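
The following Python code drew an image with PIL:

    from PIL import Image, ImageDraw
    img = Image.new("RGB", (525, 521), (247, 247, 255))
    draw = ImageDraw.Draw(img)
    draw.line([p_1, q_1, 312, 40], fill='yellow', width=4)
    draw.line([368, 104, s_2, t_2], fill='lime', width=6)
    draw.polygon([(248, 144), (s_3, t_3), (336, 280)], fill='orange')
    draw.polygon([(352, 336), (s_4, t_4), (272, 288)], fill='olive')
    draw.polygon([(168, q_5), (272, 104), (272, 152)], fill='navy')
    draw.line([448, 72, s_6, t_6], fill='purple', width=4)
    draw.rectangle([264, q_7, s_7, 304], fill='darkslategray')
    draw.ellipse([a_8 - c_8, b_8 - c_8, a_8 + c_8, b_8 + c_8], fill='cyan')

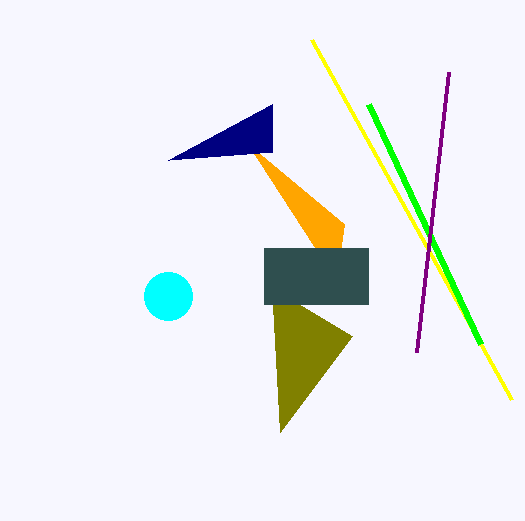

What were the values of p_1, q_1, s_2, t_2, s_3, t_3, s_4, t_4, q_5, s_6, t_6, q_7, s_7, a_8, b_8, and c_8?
p_1 = 512; q_1 = 400; s_2 = 480; t_2 = 344; s_3 = 344; t_3 = 224; s_4 = 280; t_4 = 432; q_5 = 160; s_6 = 416; t_6 = 352; q_7 = 248; s_7 = 368; a_8 = 168; b_8 = 296; c_8 = 24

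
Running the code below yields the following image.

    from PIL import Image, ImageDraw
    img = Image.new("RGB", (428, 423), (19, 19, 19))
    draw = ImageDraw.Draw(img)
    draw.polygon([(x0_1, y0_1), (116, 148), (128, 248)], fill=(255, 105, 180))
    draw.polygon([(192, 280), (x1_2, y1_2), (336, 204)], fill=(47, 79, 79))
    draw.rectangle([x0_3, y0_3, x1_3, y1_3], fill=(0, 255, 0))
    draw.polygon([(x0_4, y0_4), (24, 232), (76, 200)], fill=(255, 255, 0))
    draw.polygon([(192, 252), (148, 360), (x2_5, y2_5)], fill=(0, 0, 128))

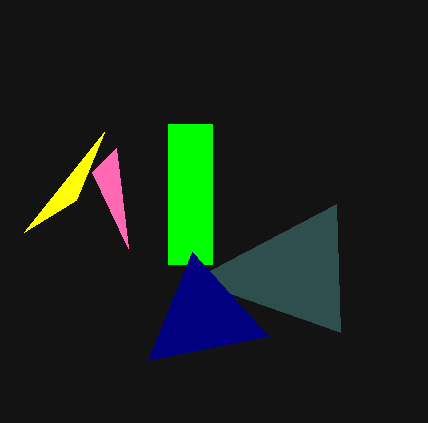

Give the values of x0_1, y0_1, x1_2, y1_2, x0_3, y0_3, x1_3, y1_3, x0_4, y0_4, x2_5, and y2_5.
x0_1 = 92; y0_1 = 172; x1_2 = 340; y1_2 = 332; x0_3 = 168; y0_3 = 124; x1_3 = 212; y1_3 = 264; x0_4 = 104; y0_4 = 132; x2_5 = 268; y2_5 = 336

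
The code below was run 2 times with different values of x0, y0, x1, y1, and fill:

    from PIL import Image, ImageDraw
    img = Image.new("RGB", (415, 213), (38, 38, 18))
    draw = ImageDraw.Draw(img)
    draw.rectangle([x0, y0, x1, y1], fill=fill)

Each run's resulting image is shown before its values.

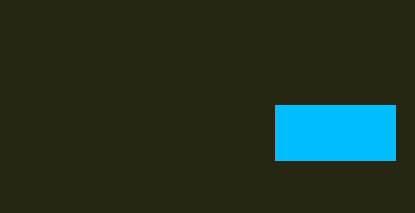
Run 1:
x0 = 275; y0 = 105; x1 = 395; y1 = 160; fill = 'deepskyblue'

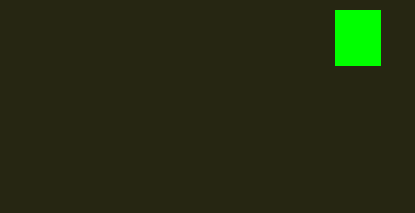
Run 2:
x0 = 335
y0 = 10
x1 = 380
y1 = 65
fill = 'lime'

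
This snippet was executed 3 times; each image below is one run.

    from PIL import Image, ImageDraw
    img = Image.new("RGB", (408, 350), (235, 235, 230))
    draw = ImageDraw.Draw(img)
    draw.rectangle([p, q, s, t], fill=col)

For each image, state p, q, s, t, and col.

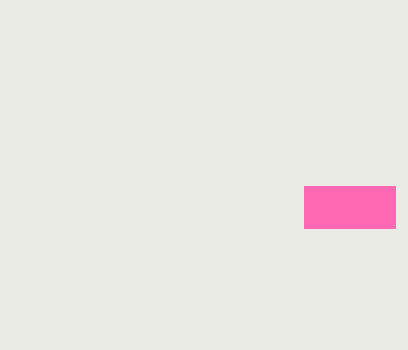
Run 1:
p = 304, q = 186, s = 395, t = 228, col = 'hotpink'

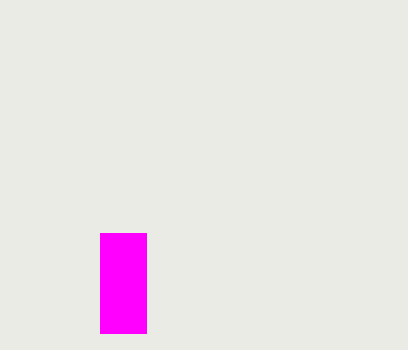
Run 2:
p = 100; q = 233; s = 146; t = 333; col = 'magenta'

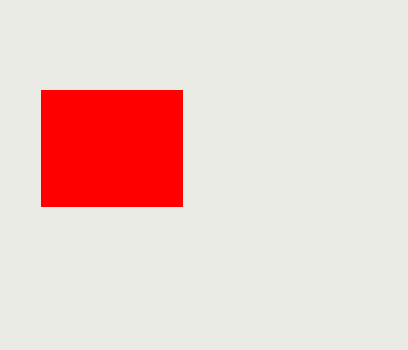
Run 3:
p = 41, q = 90, s = 182, t = 206, col = 'red'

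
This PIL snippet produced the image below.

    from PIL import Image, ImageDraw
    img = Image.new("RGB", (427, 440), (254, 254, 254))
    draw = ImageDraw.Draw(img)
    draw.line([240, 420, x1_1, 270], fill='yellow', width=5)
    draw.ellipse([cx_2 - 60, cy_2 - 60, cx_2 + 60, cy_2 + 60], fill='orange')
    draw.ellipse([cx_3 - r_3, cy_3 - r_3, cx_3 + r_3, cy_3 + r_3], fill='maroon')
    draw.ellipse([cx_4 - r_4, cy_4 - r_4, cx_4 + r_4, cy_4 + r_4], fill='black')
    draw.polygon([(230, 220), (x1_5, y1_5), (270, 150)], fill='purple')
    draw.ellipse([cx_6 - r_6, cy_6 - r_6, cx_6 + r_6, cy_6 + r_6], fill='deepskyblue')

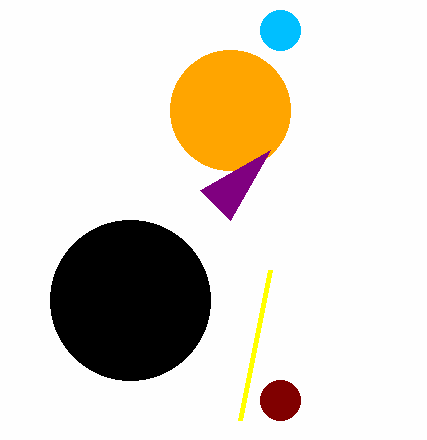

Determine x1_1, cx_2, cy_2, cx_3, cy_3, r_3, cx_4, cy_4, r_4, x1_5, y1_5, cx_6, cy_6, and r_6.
x1_1 = 270; cx_2 = 230; cy_2 = 110; cx_3 = 280; cy_3 = 400; r_3 = 20; cx_4 = 130; cy_4 = 300; r_4 = 80; x1_5 = 200; y1_5 = 190; cx_6 = 280; cy_6 = 30; r_6 = 20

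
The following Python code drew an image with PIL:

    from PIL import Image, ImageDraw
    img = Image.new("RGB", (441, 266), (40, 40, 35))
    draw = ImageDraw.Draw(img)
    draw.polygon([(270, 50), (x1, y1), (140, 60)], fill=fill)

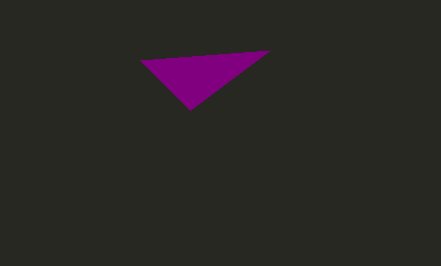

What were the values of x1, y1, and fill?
x1 = 190, y1 = 110, fill = 'purple'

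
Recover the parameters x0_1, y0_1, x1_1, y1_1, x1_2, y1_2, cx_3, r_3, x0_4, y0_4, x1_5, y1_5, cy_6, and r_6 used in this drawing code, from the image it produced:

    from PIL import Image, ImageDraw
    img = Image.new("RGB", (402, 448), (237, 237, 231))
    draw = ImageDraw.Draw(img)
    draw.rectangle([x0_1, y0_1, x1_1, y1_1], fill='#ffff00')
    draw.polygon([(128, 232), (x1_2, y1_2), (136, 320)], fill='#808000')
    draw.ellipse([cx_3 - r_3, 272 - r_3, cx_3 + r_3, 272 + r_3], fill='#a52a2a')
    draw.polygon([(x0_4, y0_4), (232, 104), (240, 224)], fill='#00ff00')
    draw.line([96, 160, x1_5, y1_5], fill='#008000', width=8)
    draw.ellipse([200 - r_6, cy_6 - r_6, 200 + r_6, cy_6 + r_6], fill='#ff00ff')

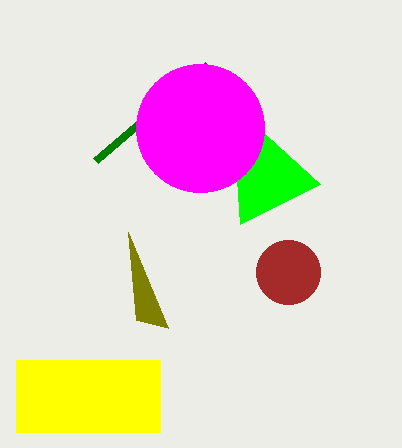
x0_1 = 16, y0_1 = 360, x1_1 = 160, y1_1 = 432, x1_2 = 168, y1_2 = 328, cx_3 = 288, r_3 = 32, x0_4 = 320, y0_4 = 184, x1_5 = 208, y1_5 = 64, cy_6 = 128, r_6 = 64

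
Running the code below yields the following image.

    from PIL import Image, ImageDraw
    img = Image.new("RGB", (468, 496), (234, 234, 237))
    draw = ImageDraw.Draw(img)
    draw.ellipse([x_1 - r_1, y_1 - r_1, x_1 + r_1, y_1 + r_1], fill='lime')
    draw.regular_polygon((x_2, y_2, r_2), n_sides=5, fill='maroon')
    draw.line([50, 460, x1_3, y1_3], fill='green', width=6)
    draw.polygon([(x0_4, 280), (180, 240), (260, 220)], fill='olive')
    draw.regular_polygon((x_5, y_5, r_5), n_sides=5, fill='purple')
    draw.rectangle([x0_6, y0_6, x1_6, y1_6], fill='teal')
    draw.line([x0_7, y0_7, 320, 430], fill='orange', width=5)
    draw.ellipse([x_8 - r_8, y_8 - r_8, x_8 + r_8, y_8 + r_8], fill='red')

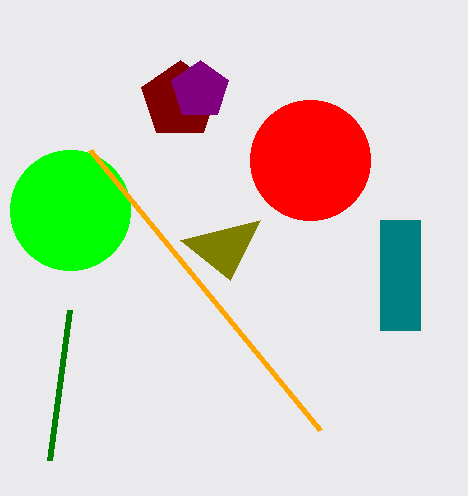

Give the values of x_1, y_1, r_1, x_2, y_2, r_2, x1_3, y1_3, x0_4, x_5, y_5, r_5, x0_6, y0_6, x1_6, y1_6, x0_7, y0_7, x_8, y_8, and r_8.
x_1 = 70, y_1 = 210, r_1 = 60, x_2 = 180, y_2 = 100, r_2 = 40, x1_3 = 70, y1_3 = 310, x0_4 = 230, x_5 = 200, y_5 = 90, r_5 = 30, x0_6 = 380, y0_6 = 220, x1_6 = 420, y1_6 = 330, x0_7 = 90, y0_7 = 150, x_8 = 310, y_8 = 160, r_8 = 60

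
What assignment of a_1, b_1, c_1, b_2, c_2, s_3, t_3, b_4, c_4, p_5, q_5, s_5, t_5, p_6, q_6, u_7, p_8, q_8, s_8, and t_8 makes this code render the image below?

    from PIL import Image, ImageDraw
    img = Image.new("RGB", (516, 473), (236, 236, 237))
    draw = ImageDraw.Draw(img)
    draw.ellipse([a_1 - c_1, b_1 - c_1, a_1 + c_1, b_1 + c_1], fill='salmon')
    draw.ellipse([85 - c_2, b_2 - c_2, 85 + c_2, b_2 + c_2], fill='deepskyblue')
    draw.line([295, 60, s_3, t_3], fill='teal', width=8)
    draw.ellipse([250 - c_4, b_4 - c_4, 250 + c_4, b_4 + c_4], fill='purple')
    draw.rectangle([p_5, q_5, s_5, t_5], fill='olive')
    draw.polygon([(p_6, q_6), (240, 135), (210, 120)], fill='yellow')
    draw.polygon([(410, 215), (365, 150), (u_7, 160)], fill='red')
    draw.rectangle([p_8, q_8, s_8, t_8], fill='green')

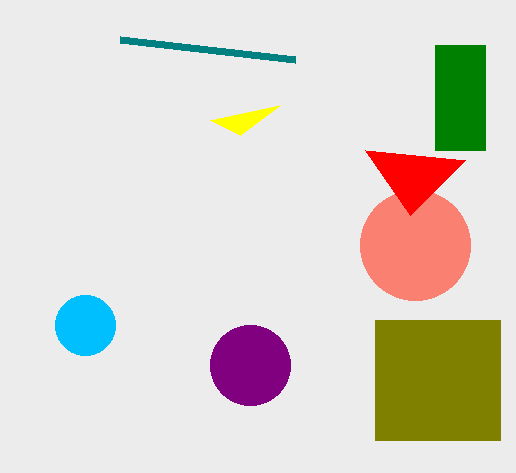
a_1 = 415, b_1 = 245, c_1 = 55, b_2 = 325, c_2 = 30, s_3 = 120, t_3 = 40, b_4 = 365, c_4 = 40, p_5 = 375, q_5 = 320, s_5 = 500, t_5 = 440, p_6 = 280, q_6 = 105, u_7 = 465, p_8 = 435, q_8 = 45, s_8 = 485, t_8 = 150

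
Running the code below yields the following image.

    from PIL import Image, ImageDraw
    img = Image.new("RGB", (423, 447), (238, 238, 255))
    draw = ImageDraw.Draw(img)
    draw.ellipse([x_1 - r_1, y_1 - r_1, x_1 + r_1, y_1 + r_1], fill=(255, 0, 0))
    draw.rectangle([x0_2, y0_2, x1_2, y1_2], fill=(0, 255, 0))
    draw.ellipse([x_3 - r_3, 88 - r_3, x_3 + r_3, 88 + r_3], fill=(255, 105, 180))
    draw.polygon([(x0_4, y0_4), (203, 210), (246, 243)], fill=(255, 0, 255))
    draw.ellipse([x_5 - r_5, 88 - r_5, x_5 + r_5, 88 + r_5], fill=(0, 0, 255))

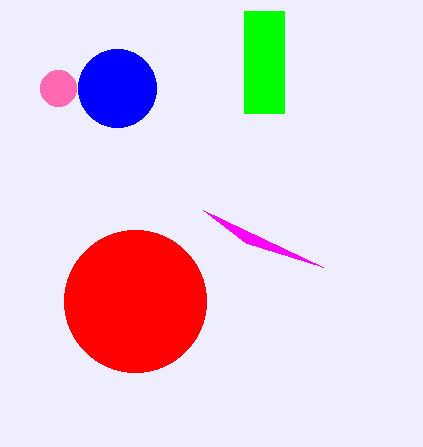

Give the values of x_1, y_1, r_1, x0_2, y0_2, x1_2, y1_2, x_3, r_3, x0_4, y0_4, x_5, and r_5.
x_1 = 135, y_1 = 301, r_1 = 71, x0_2 = 244, y0_2 = 11, x1_2 = 284, y1_2 = 113, x_3 = 58, r_3 = 18, x0_4 = 323, y0_4 = 267, x_5 = 117, r_5 = 39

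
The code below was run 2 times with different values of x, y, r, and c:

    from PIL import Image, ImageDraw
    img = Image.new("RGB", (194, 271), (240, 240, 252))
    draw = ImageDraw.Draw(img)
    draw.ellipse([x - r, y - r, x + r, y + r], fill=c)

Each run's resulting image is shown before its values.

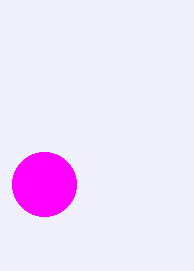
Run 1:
x = 44, y = 184, r = 32, c = 'magenta'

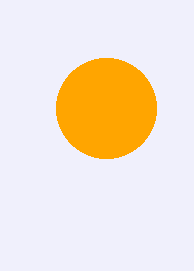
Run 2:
x = 106
y = 108
r = 50
c = 'orange'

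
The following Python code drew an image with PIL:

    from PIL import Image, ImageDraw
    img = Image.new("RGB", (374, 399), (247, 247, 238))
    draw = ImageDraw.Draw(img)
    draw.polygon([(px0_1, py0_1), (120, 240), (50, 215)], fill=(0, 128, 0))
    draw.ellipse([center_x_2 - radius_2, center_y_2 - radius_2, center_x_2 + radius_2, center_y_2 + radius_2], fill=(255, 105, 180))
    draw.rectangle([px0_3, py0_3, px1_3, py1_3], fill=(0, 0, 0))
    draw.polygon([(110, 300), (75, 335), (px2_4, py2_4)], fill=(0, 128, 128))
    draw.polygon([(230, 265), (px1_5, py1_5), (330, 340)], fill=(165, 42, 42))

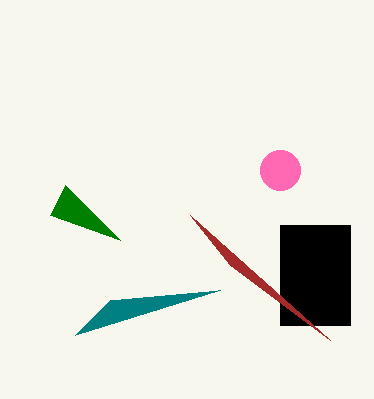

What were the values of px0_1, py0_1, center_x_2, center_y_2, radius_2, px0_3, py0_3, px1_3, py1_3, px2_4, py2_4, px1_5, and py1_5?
px0_1 = 65; py0_1 = 185; center_x_2 = 280; center_y_2 = 170; radius_2 = 20; px0_3 = 280; py0_3 = 225; px1_3 = 350; py1_3 = 325; px2_4 = 220; py2_4 = 290; px1_5 = 190; py1_5 = 215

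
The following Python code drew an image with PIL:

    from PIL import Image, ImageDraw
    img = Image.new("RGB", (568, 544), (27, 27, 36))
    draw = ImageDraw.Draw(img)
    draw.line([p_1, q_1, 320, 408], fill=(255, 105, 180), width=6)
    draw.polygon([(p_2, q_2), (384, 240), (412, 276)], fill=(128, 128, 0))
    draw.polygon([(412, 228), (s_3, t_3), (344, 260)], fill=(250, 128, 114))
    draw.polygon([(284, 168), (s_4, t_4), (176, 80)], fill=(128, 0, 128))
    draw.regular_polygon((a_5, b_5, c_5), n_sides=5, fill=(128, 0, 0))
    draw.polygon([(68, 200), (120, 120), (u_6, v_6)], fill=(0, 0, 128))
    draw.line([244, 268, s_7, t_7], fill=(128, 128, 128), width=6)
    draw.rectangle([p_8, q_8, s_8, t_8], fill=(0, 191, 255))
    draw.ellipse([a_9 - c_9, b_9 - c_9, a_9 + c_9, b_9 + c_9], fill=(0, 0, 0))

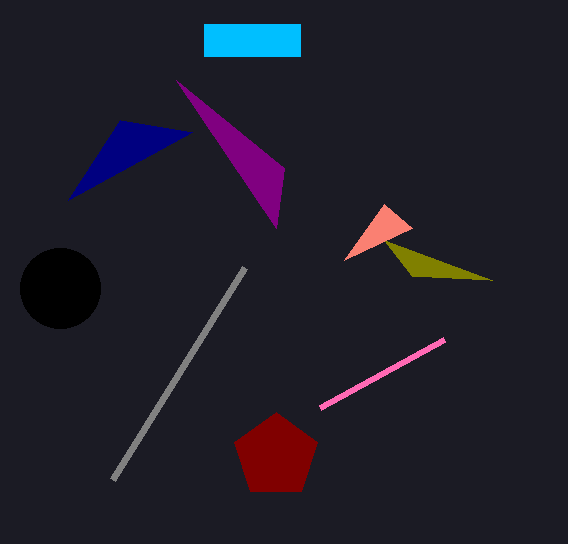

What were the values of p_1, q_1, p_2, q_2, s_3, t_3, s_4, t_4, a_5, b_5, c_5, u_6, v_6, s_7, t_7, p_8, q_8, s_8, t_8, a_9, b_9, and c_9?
p_1 = 444, q_1 = 340, p_2 = 492, q_2 = 280, s_3 = 384, t_3 = 204, s_4 = 276, t_4 = 228, a_5 = 276, b_5 = 456, c_5 = 44, u_6 = 192, v_6 = 132, s_7 = 112, t_7 = 480, p_8 = 204, q_8 = 24, s_8 = 300, t_8 = 56, a_9 = 60, b_9 = 288, c_9 = 40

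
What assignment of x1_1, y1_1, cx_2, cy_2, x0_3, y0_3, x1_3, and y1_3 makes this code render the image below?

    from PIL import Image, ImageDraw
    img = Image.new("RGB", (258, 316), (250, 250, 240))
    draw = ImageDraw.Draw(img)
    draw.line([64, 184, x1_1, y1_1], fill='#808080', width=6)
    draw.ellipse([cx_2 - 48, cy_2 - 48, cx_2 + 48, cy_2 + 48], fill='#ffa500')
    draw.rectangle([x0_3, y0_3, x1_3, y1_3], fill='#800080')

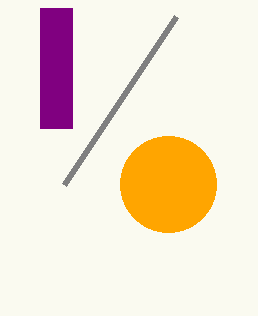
x1_1 = 176; y1_1 = 16; cx_2 = 168; cy_2 = 184; x0_3 = 40; y0_3 = 8; x1_3 = 72; y1_3 = 128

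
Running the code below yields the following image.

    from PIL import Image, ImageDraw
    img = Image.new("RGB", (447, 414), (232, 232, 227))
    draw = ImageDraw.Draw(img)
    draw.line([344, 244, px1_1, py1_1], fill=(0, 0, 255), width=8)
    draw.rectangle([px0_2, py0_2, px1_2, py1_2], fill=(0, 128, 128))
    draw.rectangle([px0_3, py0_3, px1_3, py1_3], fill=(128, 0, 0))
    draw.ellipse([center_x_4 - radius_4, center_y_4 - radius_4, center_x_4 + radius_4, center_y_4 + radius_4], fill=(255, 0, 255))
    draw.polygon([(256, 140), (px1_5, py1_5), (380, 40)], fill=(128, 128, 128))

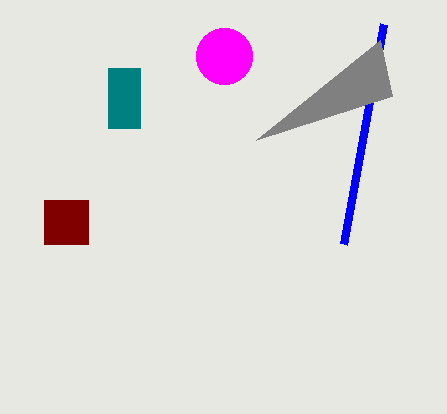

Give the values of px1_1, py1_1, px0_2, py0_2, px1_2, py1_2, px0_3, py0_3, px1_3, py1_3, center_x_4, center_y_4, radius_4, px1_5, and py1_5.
px1_1 = 384, py1_1 = 24, px0_2 = 108, py0_2 = 68, px1_2 = 140, py1_2 = 128, px0_3 = 44, py0_3 = 200, px1_3 = 88, py1_3 = 244, center_x_4 = 224, center_y_4 = 56, radius_4 = 28, px1_5 = 392, py1_5 = 96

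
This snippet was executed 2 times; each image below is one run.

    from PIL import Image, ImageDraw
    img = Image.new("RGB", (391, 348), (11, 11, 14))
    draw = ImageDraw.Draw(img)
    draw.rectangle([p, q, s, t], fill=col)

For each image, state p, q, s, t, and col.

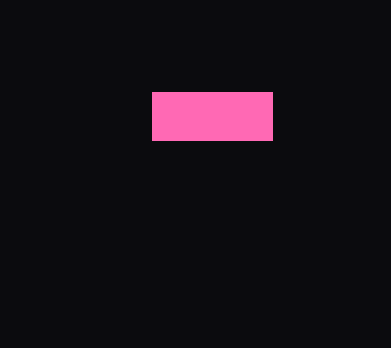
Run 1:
p = 152, q = 92, s = 272, t = 140, col = 'hotpink'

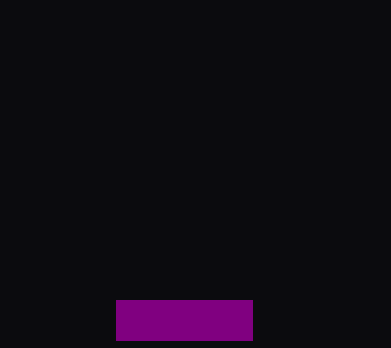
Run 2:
p = 116
q = 300
s = 252
t = 340
col = 'purple'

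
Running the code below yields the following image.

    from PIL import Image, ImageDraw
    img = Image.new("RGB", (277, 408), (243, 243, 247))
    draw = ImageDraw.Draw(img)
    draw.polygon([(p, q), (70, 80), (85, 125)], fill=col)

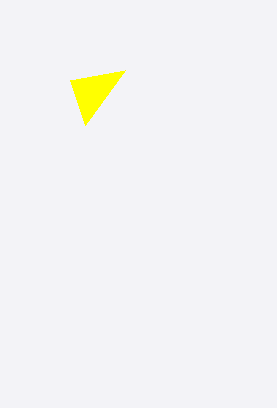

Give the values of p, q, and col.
p = 125
q = 70
col = 'yellow'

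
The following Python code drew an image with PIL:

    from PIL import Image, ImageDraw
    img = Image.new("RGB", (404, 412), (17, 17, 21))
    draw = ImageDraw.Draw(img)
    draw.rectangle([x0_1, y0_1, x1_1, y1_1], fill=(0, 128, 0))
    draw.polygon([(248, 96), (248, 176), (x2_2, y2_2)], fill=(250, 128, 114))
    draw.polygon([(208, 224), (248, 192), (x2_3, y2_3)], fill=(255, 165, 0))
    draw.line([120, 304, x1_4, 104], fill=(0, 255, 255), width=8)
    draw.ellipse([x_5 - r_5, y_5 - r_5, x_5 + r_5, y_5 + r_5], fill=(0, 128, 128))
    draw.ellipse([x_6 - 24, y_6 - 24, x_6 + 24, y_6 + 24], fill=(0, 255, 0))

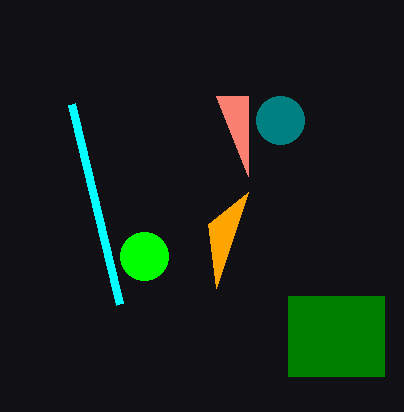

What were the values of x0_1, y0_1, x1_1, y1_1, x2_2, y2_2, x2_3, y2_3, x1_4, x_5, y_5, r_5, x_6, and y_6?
x0_1 = 288; y0_1 = 296; x1_1 = 384; y1_1 = 376; x2_2 = 216; y2_2 = 96; x2_3 = 216; y2_3 = 288; x1_4 = 72; x_5 = 280; y_5 = 120; r_5 = 24; x_6 = 144; y_6 = 256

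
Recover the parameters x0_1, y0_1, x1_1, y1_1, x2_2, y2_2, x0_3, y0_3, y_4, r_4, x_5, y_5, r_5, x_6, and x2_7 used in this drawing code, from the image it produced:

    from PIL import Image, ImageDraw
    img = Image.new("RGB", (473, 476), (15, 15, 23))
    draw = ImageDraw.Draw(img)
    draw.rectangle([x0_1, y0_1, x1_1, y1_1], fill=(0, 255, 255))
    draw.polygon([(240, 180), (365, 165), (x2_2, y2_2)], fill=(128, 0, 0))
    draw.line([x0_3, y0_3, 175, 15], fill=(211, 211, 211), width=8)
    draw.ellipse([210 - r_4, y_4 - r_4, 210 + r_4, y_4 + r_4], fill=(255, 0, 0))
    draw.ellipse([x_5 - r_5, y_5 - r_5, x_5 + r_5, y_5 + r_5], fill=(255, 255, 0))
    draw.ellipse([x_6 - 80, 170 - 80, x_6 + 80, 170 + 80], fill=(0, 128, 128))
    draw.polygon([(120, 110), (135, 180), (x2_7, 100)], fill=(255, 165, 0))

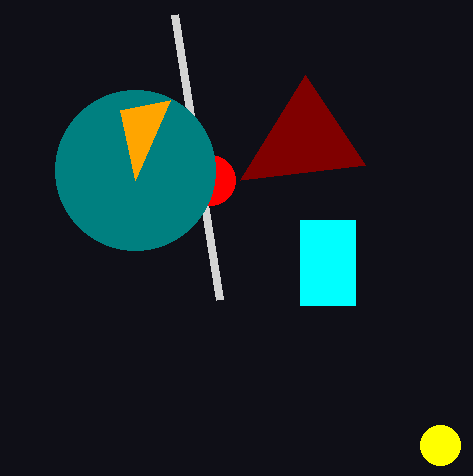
x0_1 = 300, y0_1 = 220, x1_1 = 355, y1_1 = 305, x2_2 = 305, y2_2 = 75, x0_3 = 220, y0_3 = 300, y_4 = 180, r_4 = 25, x_5 = 440, y_5 = 445, r_5 = 20, x_6 = 135, x2_7 = 170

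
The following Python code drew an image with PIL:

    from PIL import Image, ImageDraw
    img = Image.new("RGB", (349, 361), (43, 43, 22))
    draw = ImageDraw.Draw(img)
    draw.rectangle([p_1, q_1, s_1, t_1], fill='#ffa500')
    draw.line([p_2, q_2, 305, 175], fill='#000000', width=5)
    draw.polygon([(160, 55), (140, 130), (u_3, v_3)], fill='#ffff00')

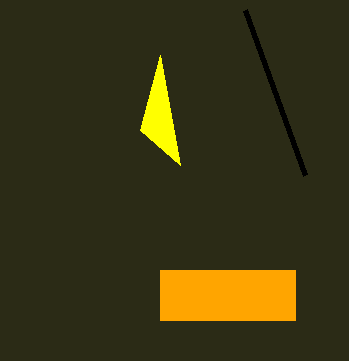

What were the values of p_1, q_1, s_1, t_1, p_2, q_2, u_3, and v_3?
p_1 = 160
q_1 = 270
s_1 = 295
t_1 = 320
p_2 = 245
q_2 = 10
u_3 = 180
v_3 = 165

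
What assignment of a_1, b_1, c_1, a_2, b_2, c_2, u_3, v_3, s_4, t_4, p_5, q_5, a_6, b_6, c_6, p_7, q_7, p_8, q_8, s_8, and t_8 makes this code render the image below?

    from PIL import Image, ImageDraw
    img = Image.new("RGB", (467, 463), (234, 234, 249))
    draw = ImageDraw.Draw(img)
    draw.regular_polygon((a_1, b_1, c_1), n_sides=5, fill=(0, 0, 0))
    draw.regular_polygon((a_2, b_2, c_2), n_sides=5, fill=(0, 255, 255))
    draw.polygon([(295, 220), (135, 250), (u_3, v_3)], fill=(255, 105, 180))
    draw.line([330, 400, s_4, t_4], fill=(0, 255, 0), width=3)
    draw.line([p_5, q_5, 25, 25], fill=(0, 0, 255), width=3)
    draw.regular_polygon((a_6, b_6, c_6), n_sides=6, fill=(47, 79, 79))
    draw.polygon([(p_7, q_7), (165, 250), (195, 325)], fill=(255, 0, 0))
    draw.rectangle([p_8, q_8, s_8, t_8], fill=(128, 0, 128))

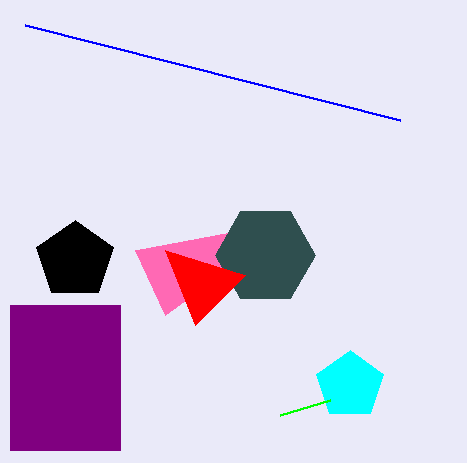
a_1 = 75, b_1 = 260, c_1 = 40, a_2 = 350, b_2 = 385, c_2 = 35, u_3 = 165, v_3 = 315, s_4 = 280, t_4 = 415, p_5 = 400, q_5 = 120, a_6 = 265, b_6 = 255, c_6 = 50, p_7 = 245, q_7 = 275, p_8 = 10, q_8 = 305, s_8 = 120, t_8 = 450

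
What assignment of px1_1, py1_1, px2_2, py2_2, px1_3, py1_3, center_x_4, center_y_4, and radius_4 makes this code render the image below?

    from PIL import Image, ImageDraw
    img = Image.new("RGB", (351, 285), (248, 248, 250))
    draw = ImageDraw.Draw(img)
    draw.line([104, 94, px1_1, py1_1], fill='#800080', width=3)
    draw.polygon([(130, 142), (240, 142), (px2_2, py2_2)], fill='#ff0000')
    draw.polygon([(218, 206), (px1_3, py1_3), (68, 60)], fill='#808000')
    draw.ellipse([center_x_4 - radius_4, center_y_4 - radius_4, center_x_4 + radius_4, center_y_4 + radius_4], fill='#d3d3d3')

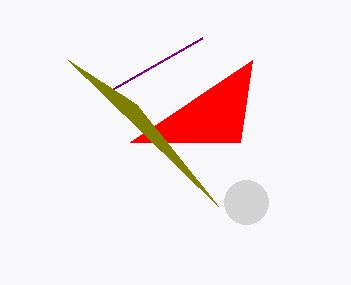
px1_1 = 202, py1_1 = 38, px2_2 = 252, py2_2 = 60, px1_3 = 136, py1_3 = 104, center_x_4 = 246, center_y_4 = 202, radius_4 = 22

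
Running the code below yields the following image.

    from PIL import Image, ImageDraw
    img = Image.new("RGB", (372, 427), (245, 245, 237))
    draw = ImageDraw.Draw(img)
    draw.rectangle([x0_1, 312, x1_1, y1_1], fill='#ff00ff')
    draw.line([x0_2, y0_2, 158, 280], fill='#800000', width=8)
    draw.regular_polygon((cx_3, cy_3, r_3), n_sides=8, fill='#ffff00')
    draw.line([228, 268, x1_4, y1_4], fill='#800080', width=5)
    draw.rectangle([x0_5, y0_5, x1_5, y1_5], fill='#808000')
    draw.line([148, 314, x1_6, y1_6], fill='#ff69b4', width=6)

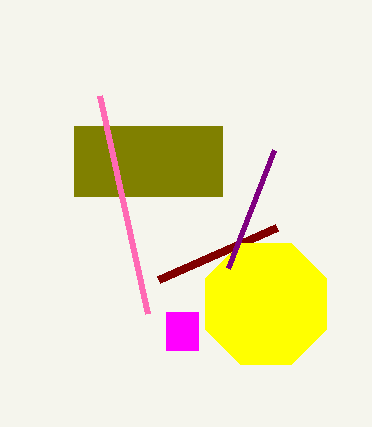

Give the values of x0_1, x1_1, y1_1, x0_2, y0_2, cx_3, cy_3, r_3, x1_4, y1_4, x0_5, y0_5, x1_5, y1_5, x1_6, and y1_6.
x0_1 = 166, x1_1 = 198, y1_1 = 350, x0_2 = 276, y0_2 = 228, cx_3 = 266, cy_3 = 304, r_3 = 66, x1_4 = 274, y1_4 = 150, x0_5 = 74, y0_5 = 126, x1_5 = 222, y1_5 = 196, x1_6 = 100, y1_6 = 96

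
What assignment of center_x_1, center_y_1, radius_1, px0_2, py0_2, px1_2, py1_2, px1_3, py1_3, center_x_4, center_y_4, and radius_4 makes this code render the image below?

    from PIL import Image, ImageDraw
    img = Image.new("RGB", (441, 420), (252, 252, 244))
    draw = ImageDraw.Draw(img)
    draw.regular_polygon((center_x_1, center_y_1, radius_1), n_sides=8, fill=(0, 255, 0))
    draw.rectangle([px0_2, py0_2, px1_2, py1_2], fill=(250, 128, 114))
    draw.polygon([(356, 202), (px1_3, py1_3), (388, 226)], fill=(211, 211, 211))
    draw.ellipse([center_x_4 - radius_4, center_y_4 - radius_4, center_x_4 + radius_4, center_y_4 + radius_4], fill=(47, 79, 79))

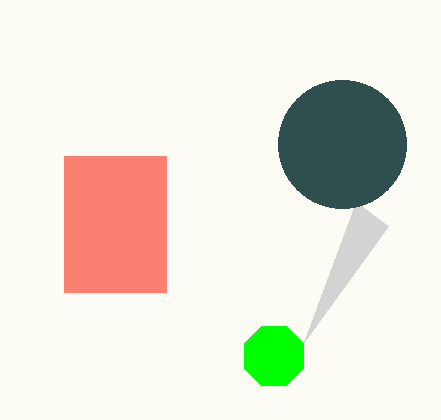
center_x_1 = 274, center_y_1 = 356, radius_1 = 32, px0_2 = 64, py0_2 = 156, px1_2 = 166, py1_2 = 292, px1_3 = 304, py1_3 = 342, center_x_4 = 342, center_y_4 = 144, radius_4 = 64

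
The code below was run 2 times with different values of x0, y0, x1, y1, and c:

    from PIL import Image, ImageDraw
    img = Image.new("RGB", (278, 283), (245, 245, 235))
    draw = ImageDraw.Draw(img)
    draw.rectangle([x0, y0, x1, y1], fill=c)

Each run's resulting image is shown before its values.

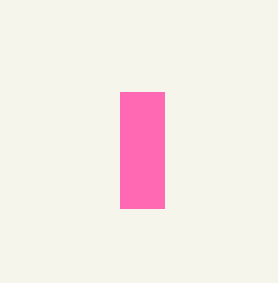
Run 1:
x0 = 120
y0 = 92
x1 = 164
y1 = 208
c = 'hotpink'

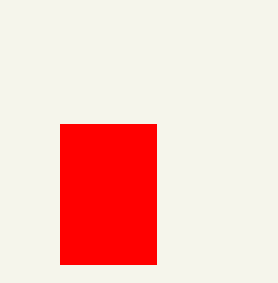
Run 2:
x0 = 60
y0 = 124
x1 = 156
y1 = 264
c = 'red'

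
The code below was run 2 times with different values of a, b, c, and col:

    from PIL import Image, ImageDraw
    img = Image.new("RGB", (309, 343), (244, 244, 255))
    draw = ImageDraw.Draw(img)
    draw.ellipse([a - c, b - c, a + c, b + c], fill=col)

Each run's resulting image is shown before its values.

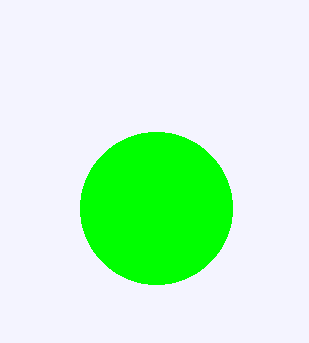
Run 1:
a = 156
b = 208
c = 76
col = 'lime'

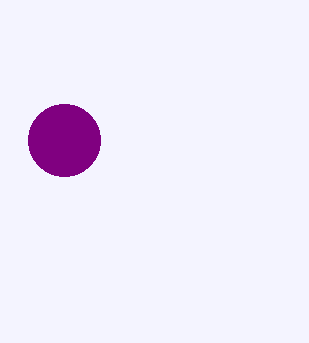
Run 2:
a = 64
b = 140
c = 36
col = 'purple'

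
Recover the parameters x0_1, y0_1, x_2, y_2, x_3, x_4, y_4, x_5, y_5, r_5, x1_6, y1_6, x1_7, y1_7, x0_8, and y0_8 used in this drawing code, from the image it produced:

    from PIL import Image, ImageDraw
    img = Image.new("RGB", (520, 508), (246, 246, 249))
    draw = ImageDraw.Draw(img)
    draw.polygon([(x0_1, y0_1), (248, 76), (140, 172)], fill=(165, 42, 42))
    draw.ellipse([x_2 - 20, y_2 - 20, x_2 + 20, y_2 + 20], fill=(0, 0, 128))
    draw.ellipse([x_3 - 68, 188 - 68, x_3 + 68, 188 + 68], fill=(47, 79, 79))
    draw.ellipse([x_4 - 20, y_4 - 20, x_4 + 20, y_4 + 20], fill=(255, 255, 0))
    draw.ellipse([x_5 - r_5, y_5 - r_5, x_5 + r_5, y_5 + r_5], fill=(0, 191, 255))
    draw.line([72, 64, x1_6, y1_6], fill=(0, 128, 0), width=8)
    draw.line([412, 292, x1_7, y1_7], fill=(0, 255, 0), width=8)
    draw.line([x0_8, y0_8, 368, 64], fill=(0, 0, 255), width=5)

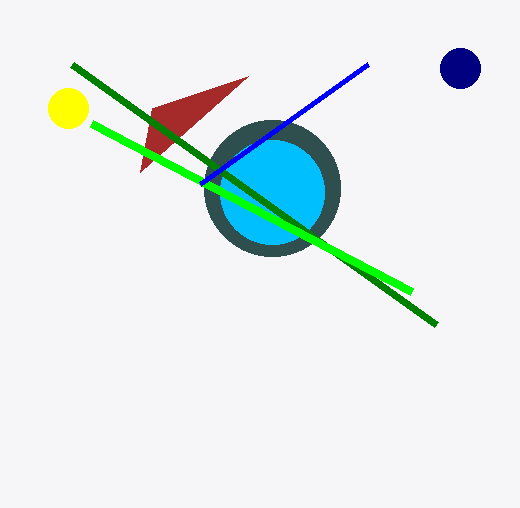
x0_1 = 152; y0_1 = 108; x_2 = 460; y_2 = 68; x_3 = 272; x_4 = 68; y_4 = 108; x_5 = 272; y_5 = 192; r_5 = 52; x1_6 = 436; y1_6 = 324; x1_7 = 92; y1_7 = 124; x0_8 = 200; y0_8 = 184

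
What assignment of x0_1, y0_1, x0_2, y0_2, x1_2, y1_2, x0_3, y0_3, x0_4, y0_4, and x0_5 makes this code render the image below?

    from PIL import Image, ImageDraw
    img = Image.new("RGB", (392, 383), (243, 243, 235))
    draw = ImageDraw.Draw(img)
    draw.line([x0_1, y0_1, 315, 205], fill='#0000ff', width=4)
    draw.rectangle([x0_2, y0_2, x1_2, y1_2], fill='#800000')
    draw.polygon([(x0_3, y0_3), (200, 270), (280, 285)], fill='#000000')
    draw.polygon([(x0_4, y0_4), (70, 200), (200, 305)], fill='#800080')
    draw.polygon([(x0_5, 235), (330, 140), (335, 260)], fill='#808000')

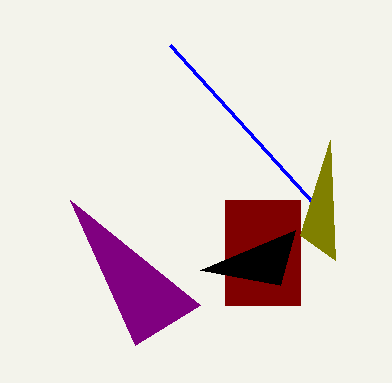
x0_1 = 170
y0_1 = 45
x0_2 = 225
y0_2 = 200
x1_2 = 300
y1_2 = 305
x0_3 = 295
y0_3 = 230
x0_4 = 135
y0_4 = 345
x0_5 = 300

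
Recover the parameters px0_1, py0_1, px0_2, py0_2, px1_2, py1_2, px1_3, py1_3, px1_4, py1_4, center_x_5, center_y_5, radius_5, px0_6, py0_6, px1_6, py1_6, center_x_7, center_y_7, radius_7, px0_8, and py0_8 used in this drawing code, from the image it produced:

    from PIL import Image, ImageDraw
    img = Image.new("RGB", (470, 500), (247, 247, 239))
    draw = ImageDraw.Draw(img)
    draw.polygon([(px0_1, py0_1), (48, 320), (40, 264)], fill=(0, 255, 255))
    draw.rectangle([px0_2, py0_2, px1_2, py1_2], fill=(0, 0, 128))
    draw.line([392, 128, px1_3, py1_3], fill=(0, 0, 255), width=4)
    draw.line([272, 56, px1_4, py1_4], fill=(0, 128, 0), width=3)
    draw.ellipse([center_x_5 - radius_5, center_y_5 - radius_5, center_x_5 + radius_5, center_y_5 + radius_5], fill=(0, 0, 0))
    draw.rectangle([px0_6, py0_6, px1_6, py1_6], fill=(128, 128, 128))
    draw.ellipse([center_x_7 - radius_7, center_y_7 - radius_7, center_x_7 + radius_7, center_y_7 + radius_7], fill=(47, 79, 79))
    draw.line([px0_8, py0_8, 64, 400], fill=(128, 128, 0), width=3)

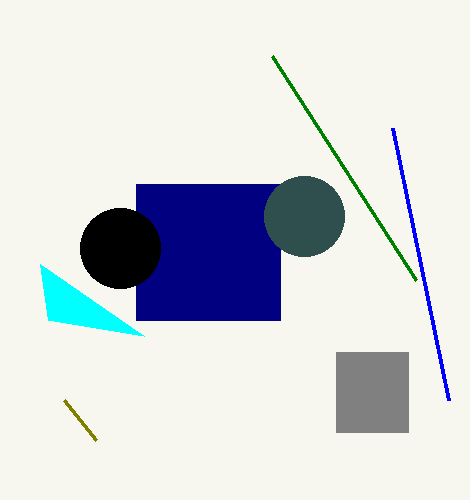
px0_1 = 144; py0_1 = 336; px0_2 = 136; py0_2 = 184; px1_2 = 280; py1_2 = 320; px1_3 = 448; py1_3 = 400; px1_4 = 416; py1_4 = 280; center_x_5 = 120; center_y_5 = 248; radius_5 = 40; px0_6 = 336; py0_6 = 352; px1_6 = 408; py1_6 = 432; center_x_7 = 304; center_y_7 = 216; radius_7 = 40; px0_8 = 96; py0_8 = 440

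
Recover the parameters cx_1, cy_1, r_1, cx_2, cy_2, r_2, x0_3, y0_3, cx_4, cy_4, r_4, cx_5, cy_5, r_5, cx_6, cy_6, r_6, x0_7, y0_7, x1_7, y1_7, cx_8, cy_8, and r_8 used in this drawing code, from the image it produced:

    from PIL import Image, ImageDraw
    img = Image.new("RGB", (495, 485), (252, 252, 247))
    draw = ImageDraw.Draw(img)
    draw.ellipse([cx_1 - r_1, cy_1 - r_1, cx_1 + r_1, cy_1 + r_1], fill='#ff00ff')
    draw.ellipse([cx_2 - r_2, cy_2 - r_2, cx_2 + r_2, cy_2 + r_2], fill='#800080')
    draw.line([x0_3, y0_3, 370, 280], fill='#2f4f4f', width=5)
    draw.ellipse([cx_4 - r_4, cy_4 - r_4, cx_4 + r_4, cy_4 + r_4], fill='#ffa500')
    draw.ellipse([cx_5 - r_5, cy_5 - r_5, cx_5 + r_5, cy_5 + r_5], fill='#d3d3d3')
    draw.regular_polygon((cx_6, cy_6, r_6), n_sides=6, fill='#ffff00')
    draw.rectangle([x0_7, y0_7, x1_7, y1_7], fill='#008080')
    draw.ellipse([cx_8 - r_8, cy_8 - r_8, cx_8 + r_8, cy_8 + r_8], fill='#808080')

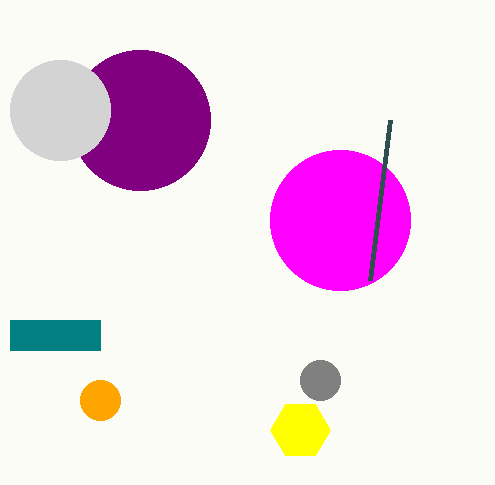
cx_1 = 340
cy_1 = 220
r_1 = 70
cx_2 = 140
cy_2 = 120
r_2 = 70
x0_3 = 390
y0_3 = 120
cx_4 = 100
cy_4 = 400
r_4 = 20
cx_5 = 60
cy_5 = 110
r_5 = 50
cx_6 = 300
cy_6 = 430
r_6 = 30
x0_7 = 10
y0_7 = 320
x1_7 = 100
y1_7 = 350
cx_8 = 320
cy_8 = 380
r_8 = 20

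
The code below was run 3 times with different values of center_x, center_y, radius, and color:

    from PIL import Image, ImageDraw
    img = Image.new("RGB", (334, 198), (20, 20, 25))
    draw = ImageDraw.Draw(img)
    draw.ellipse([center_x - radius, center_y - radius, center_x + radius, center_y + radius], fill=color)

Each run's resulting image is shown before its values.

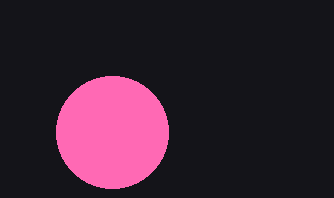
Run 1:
center_x = 112, center_y = 132, radius = 56, color = 'hotpink'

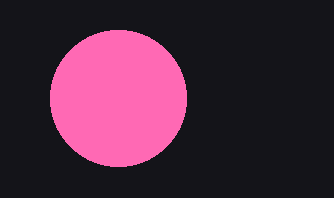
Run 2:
center_x = 118
center_y = 98
radius = 68
color = 'hotpink'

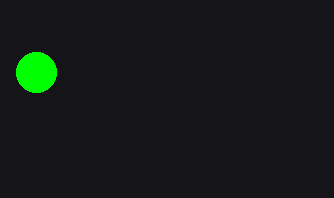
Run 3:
center_x = 36; center_y = 72; radius = 20; color = 'lime'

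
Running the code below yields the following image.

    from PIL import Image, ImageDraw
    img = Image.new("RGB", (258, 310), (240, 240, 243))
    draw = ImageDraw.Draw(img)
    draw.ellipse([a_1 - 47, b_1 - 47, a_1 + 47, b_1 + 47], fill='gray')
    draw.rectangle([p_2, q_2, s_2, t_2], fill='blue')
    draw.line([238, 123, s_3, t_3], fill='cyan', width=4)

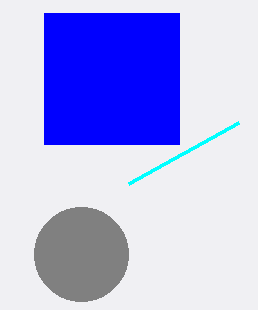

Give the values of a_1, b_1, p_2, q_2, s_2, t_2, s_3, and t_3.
a_1 = 81; b_1 = 254; p_2 = 44; q_2 = 13; s_2 = 179; t_2 = 144; s_3 = 128; t_3 = 184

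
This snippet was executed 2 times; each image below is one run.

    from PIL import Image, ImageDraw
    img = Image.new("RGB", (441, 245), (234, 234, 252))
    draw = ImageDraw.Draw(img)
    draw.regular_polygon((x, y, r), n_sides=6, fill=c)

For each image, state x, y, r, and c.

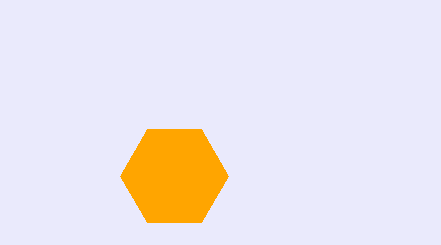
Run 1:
x = 174
y = 176
r = 54
c = 'orange'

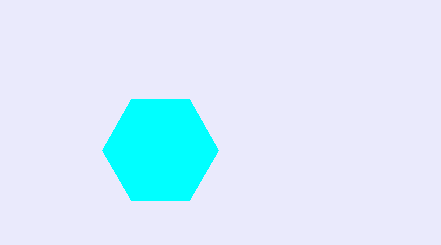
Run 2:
x = 160
y = 150
r = 58
c = 'cyan'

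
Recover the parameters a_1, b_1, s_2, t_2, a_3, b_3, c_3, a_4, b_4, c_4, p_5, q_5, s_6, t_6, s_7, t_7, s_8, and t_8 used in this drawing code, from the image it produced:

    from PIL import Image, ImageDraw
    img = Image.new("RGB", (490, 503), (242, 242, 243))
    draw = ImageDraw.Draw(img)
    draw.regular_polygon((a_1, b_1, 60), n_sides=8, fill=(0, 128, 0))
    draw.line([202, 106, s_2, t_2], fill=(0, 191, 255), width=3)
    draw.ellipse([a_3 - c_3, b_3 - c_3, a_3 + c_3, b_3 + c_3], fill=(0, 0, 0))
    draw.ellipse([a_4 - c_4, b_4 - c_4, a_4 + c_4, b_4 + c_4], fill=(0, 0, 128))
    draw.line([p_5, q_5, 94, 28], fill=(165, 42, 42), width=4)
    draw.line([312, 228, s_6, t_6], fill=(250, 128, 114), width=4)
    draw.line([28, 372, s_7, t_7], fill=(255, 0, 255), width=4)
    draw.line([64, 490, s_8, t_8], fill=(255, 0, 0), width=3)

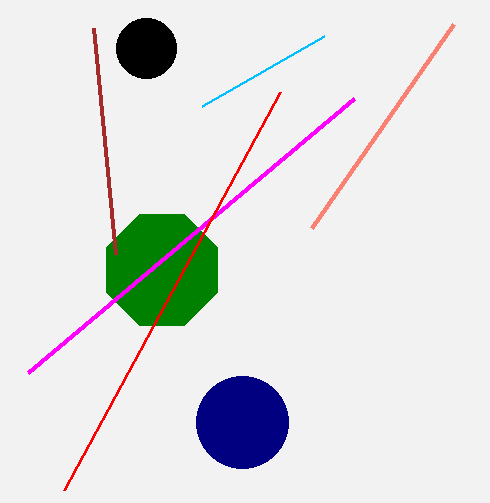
a_1 = 162, b_1 = 270, s_2 = 324, t_2 = 36, a_3 = 146, b_3 = 48, c_3 = 30, a_4 = 242, b_4 = 422, c_4 = 46, p_5 = 116, q_5 = 254, s_6 = 454, t_6 = 24, s_7 = 354, t_7 = 98, s_8 = 280, t_8 = 92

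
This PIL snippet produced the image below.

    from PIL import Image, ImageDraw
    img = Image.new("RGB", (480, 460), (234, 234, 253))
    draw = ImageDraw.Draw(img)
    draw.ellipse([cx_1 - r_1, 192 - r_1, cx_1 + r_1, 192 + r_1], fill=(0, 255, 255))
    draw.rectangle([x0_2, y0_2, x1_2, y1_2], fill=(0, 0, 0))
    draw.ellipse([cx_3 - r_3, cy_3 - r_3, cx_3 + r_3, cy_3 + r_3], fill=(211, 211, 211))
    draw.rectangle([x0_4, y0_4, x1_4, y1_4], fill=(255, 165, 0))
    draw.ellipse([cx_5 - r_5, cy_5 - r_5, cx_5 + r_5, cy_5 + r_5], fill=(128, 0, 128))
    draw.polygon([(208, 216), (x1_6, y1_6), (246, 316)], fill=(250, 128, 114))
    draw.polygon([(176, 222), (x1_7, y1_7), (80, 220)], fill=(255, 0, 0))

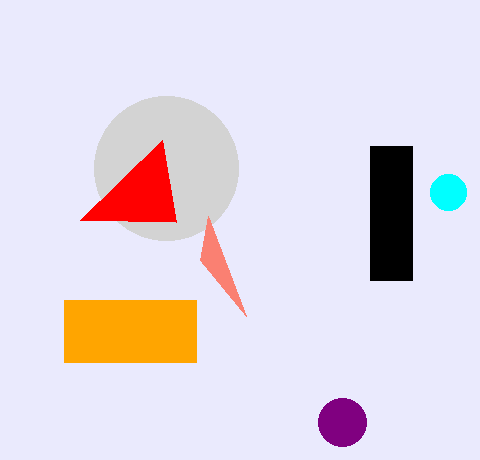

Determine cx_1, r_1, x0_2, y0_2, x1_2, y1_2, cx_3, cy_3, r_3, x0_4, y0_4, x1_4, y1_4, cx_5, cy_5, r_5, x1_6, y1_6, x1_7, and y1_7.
cx_1 = 448; r_1 = 18; x0_2 = 370; y0_2 = 146; x1_2 = 412; y1_2 = 280; cx_3 = 166; cy_3 = 168; r_3 = 72; x0_4 = 64; y0_4 = 300; x1_4 = 196; y1_4 = 362; cx_5 = 342; cy_5 = 422; r_5 = 24; x1_6 = 200; y1_6 = 260; x1_7 = 162; y1_7 = 140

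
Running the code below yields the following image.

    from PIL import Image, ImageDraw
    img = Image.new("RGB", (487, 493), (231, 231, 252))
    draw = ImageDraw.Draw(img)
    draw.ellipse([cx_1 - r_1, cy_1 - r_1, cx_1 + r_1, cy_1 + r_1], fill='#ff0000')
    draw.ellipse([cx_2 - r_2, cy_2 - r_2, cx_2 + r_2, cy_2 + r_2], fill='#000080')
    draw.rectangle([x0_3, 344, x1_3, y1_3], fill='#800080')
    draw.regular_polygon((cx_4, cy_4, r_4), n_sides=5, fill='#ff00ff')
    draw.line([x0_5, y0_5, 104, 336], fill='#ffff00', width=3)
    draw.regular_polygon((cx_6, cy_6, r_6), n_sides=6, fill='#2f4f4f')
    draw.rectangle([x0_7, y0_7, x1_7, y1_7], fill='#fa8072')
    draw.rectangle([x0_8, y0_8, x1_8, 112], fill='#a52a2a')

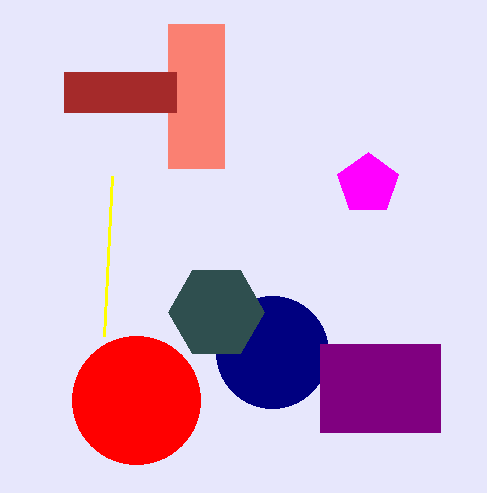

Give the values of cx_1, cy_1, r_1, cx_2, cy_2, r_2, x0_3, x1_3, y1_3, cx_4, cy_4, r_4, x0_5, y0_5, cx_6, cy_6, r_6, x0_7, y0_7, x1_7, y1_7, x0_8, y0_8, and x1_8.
cx_1 = 136, cy_1 = 400, r_1 = 64, cx_2 = 272, cy_2 = 352, r_2 = 56, x0_3 = 320, x1_3 = 440, y1_3 = 432, cx_4 = 368, cy_4 = 184, r_4 = 32, x0_5 = 112, y0_5 = 176, cx_6 = 216, cy_6 = 312, r_6 = 48, x0_7 = 168, y0_7 = 24, x1_7 = 224, y1_7 = 168, x0_8 = 64, y0_8 = 72, x1_8 = 176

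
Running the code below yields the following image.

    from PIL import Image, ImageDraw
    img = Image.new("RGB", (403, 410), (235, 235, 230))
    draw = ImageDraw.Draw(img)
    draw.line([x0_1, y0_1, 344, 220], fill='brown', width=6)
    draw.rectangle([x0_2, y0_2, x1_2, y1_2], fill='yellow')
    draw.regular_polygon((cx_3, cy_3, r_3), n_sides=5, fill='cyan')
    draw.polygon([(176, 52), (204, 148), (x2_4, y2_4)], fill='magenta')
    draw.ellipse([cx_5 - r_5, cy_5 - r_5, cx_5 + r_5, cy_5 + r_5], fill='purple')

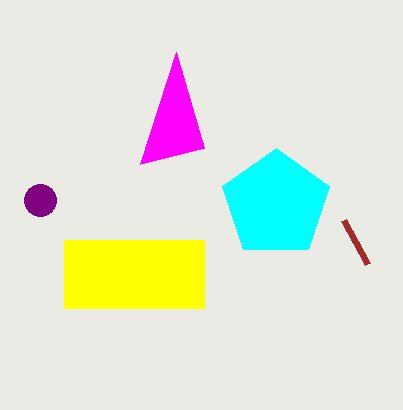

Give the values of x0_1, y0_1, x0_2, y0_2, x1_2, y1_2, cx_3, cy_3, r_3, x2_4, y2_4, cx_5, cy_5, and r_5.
x0_1 = 368, y0_1 = 264, x0_2 = 64, y0_2 = 240, x1_2 = 204, y1_2 = 308, cx_3 = 276, cy_3 = 204, r_3 = 56, x2_4 = 140, y2_4 = 164, cx_5 = 40, cy_5 = 200, r_5 = 16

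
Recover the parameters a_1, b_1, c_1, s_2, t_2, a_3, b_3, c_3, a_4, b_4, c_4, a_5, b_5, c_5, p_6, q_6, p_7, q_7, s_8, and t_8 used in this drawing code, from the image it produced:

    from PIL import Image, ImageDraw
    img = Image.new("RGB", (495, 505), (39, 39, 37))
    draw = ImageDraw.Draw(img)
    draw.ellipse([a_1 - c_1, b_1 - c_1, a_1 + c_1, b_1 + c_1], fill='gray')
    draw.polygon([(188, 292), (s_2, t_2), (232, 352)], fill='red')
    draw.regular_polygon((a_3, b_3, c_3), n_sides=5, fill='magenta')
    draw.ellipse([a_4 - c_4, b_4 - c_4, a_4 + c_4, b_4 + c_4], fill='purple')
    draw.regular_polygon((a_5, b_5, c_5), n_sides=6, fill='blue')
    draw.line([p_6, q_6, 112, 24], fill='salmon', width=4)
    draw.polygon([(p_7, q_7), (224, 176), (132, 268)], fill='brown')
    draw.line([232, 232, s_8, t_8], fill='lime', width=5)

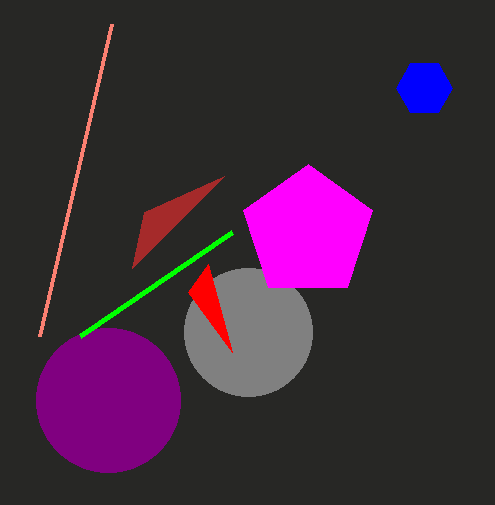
a_1 = 248; b_1 = 332; c_1 = 64; s_2 = 208; t_2 = 264; a_3 = 308; b_3 = 232; c_3 = 68; a_4 = 108; b_4 = 400; c_4 = 72; a_5 = 424; b_5 = 88; c_5 = 28; p_6 = 40; q_6 = 336; p_7 = 144; q_7 = 212; s_8 = 80; t_8 = 336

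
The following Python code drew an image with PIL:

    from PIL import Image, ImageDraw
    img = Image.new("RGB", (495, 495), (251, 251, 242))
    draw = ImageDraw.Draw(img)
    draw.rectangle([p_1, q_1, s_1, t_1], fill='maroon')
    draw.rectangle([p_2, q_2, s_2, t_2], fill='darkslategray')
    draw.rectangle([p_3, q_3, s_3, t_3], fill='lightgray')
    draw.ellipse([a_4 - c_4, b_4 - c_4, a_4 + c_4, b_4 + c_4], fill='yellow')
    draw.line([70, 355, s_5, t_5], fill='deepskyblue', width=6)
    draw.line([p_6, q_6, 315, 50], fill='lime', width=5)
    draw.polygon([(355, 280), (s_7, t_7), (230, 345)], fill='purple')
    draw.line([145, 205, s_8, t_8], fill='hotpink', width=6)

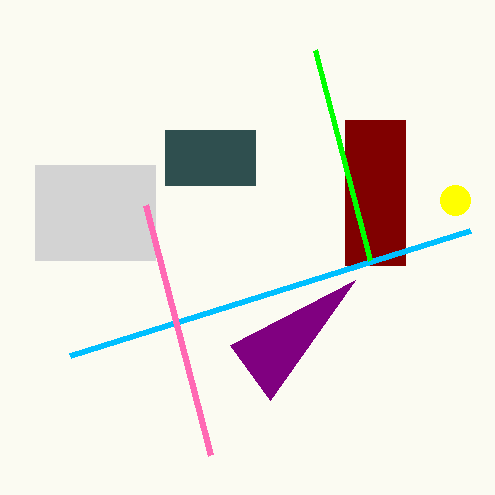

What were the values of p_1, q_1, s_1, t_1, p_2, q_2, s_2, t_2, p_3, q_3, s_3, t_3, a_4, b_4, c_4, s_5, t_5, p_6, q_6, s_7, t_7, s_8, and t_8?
p_1 = 345
q_1 = 120
s_1 = 405
t_1 = 265
p_2 = 165
q_2 = 130
s_2 = 255
t_2 = 185
p_3 = 35
q_3 = 165
s_3 = 155
t_3 = 260
a_4 = 455
b_4 = 200
c_4 = 15
s_5 = 470
t_5 = 230
p_6 = 370
q_6 = 260
s_7 = 270
t_7 = 400
s_8 = 210
t_8 = 455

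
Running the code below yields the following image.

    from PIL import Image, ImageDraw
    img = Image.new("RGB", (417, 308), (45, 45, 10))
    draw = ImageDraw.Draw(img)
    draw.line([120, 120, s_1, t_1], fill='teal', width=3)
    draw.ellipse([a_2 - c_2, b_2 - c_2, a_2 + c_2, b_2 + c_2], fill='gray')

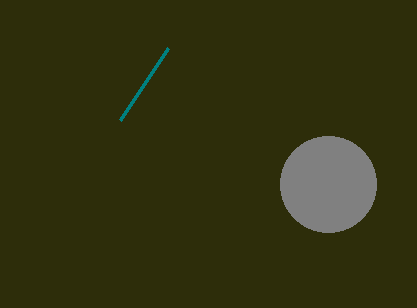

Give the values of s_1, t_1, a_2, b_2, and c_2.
s_1 = 168; t_1 = 48; a_2 = 328; b_2 = 184; c_2 = 48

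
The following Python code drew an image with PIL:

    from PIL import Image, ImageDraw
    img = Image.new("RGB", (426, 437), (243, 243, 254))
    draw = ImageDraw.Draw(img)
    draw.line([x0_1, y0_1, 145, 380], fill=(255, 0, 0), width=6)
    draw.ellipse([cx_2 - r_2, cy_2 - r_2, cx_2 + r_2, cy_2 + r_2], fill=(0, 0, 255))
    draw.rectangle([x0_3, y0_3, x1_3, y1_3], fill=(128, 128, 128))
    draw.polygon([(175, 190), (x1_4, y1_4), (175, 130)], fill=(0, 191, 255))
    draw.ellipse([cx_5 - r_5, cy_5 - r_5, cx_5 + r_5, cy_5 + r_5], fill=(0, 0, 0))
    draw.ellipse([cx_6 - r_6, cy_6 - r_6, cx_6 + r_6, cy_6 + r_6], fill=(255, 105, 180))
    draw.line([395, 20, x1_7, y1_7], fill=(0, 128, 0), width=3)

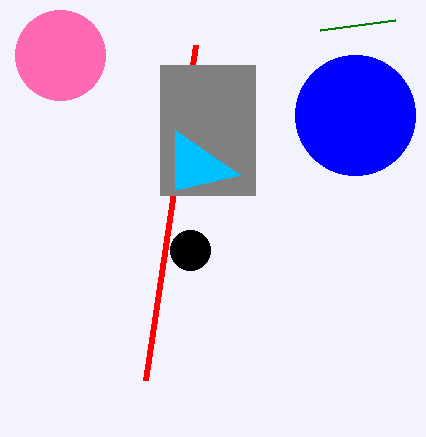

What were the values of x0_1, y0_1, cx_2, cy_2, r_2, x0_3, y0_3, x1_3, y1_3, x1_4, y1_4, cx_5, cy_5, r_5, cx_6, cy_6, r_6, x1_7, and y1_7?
x0_1 = 195, y0_1 = 45, cx_2 = 355, cy_2 = 115, r_2 = 60, x0_3 = 160, y0_3 = 65, x1_3 = 255, y1_3 = 195, x1_4 = 240, y1_4 = 175, cx_5 = 190, cy_5 = 250, r_5 = 20, cx_6 = 60, cy_6 = 55, r_6 = 45, x1_7 = 320, y1_7 = 30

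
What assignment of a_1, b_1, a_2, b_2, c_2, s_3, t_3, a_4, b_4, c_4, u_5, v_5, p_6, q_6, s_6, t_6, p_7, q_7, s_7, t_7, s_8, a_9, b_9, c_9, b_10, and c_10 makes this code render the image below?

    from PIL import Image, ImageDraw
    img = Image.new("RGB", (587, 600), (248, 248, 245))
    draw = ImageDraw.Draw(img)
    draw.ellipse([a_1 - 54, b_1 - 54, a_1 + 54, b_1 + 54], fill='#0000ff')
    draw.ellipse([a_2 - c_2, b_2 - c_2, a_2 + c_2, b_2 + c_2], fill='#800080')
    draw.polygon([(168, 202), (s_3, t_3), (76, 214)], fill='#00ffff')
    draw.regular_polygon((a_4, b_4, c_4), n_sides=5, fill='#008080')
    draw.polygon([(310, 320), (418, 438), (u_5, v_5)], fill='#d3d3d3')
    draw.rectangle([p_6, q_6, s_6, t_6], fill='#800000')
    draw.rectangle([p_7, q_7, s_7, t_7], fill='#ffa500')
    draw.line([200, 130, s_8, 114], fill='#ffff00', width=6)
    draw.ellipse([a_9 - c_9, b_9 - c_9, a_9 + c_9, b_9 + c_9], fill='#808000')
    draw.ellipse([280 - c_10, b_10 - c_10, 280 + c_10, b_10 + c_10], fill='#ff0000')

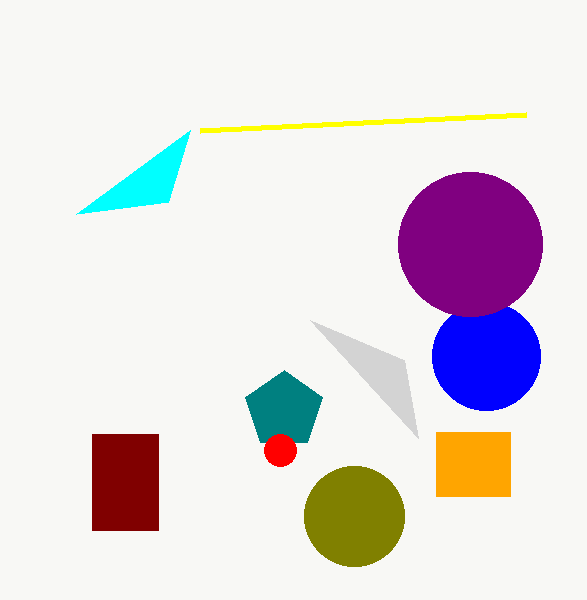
a_1 = 486, b_1 = 356, a_2 = 470, b_2 = 244, c_2 = 72, s_3 = 190, t_3 = 130, a_4 = 284, b_4 = 410, c_4 = 40, u_5 = 404, v_5 = 360, p_6 = 92, q_6 = 434, s_6 = 158, t_6 = 530, p_7 = 436, q_7 = 432, s_7 = 510, t_7 = 496, s_8 = 526, a_9 = 354, b_9 = 516, c_9 = 50, b_10 = 450, c_10 = 16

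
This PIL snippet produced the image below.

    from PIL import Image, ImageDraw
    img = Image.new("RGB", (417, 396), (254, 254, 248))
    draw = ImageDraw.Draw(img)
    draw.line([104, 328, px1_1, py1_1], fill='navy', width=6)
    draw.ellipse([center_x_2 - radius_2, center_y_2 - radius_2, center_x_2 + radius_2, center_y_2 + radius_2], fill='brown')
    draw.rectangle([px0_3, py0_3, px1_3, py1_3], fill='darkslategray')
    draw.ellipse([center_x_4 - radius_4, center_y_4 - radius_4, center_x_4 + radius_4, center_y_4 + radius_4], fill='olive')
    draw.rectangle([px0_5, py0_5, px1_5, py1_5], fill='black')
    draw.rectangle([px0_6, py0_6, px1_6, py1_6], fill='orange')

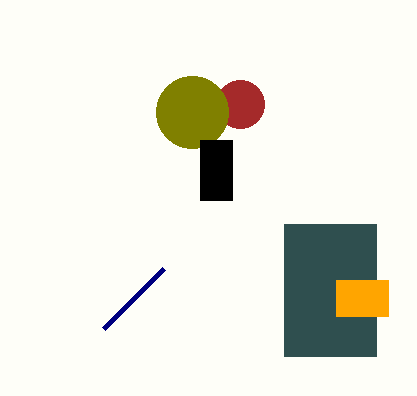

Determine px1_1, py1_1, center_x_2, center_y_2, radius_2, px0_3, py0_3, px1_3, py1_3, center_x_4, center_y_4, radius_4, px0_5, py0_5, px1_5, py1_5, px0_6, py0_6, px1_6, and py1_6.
px1_1 = 164; py1_1 = 268; center_x_2 = 240; center_y_2 = 104; radius_2 = 24; px0_3 = 284; py0_3 = 224; px1_3 = 376; py1_3 = 356; center_x_4 = 192; center_y_4 = 112; radius_4 = 36; px0_5 = 200; py0_5 = 140; px1_5 = 232; py1_5 = 200; px0_6 = 336; py0_6 = 280; px1_6 = 388; py1_6 = 316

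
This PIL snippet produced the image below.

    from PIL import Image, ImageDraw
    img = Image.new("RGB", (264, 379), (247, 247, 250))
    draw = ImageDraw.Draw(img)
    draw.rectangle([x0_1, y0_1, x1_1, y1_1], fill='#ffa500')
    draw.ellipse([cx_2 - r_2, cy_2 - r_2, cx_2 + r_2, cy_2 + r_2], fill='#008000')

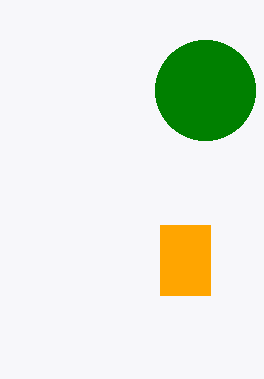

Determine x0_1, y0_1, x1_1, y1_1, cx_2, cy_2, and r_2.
x0_1 = 160
y0_1 = 225
x1_1 = 210
y1_1 = 295
cx_2 = 205
cy_2 = 90
r_2 = 50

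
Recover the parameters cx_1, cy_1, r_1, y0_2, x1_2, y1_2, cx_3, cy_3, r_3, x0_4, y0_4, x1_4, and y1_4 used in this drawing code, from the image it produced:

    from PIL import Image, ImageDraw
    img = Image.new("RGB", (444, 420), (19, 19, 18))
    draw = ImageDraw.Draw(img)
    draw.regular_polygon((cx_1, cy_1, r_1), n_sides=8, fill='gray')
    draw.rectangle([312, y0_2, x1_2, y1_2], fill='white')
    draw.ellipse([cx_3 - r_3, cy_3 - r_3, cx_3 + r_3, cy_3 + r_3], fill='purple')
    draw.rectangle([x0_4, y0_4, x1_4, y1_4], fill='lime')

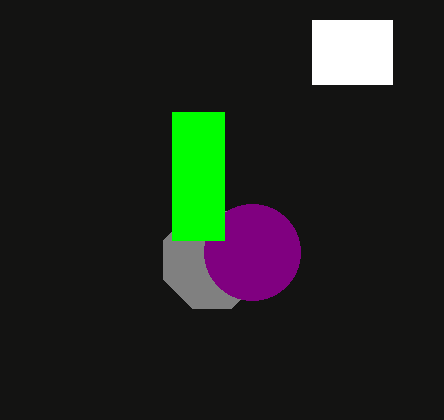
cx_1 = 212
cy_1 = 260
r_1 = 52
y0_2 = 20
x1_2 = 392
y1_2 = 84
cx_3 = 252
cy_3 = 252
r_3 = 48
x0_4 = 172
y0_4 = 112
x1_4 = 224
y1_4 = 240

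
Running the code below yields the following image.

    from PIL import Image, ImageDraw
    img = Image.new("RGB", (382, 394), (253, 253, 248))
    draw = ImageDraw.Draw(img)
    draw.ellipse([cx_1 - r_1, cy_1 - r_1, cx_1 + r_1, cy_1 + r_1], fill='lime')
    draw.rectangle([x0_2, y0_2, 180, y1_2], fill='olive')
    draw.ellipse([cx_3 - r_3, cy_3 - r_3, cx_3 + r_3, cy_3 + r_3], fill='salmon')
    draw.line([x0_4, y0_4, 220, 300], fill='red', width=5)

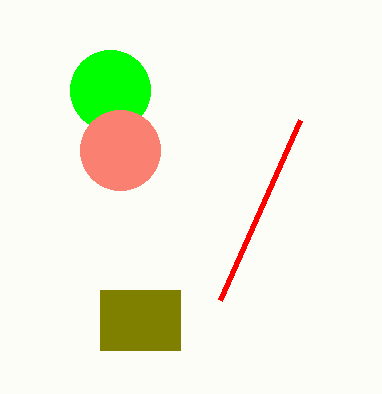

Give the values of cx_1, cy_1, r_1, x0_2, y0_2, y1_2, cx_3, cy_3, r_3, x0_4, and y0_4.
cx_1 = 110
cy_1 = 90
r_1 = 40
x0_2 = 100
y0_2 = 290
y1_2 = 350
cx_3 = 120
cy_3 = 150
r_3 = 40
x0_4 = 300
y0_4 = 120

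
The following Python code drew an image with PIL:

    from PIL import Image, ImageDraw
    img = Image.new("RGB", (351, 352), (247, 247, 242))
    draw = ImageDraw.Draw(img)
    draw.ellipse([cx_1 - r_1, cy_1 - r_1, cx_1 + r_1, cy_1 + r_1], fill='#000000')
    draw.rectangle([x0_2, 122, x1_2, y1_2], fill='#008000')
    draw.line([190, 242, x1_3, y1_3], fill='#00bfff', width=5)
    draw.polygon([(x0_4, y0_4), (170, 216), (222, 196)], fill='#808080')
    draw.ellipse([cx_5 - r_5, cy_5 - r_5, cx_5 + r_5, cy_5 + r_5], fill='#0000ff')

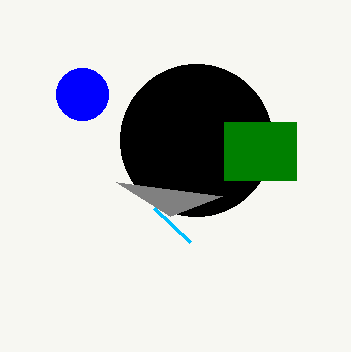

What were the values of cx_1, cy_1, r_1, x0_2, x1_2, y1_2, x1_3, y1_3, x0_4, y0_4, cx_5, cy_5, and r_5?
cx_1 = 196; cy_1 = 140; r_1 = 76; x0_2 = 224; x1_2 = 296; y1_2 = 180; x1_3 = 154; y1_3 = 208; x0_4 = 116; y0_4 = 182; cx_5 = 82; cy_5 = 94; r_5 = 26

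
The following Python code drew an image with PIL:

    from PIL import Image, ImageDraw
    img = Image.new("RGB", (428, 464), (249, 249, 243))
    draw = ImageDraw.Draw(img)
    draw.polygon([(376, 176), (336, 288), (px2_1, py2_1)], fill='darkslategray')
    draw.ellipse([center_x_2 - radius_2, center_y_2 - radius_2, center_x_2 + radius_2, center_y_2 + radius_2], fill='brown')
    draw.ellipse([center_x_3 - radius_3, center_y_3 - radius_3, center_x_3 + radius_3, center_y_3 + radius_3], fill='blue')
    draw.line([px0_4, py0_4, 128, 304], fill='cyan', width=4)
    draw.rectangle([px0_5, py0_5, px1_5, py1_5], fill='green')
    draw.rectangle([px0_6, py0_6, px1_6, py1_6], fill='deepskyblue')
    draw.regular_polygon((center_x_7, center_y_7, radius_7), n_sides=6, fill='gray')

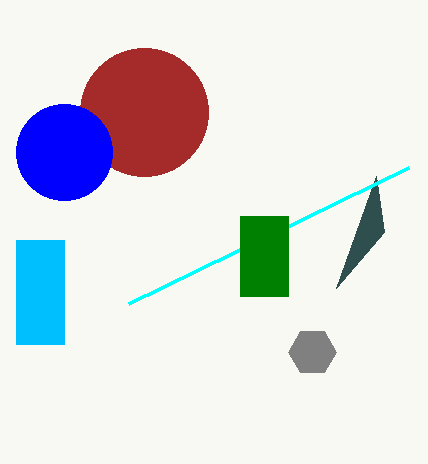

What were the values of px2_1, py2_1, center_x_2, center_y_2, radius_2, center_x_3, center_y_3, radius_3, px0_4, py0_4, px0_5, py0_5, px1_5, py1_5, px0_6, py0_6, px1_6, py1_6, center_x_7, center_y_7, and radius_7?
px2_1 = 384, py2_1 = 232, center_x_2 = 144, center_y_2 = 112, radius_2 = 64, center_x_3 = 64, center_y_3 = 152, radius_3 = 48, px0_4 = 408, py0_4 = 168, px0_5 = 240, py0_5 = 216, px1_5 = 288, py1_5 = 296, px0_6 = 16, py0_6 = 240, px1_6 = 64, py1_6 = 344, center_x_7 = 312, center_y_7 = 352, radius_7 = 24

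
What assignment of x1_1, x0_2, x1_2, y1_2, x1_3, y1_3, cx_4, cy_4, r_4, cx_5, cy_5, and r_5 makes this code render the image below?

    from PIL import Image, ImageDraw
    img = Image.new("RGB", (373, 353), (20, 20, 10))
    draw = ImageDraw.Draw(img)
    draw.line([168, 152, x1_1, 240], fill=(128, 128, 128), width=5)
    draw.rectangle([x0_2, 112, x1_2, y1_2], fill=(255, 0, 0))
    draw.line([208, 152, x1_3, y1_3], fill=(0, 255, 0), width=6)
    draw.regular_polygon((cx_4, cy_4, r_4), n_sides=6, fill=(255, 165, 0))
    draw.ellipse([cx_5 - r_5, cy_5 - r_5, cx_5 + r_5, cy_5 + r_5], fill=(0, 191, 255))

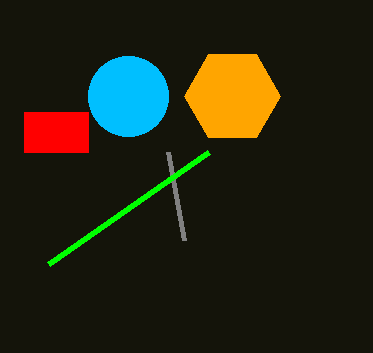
x1_1 = 184; x0_2 = 24; x1_2 = 88; y1_2 = 152; x1_3 = 48; y1_3 = 264; cx_4 = 232; cy_4 = 96; r_4 = 48; cx_5 = 128; cy_5 = 96; r_5 = 40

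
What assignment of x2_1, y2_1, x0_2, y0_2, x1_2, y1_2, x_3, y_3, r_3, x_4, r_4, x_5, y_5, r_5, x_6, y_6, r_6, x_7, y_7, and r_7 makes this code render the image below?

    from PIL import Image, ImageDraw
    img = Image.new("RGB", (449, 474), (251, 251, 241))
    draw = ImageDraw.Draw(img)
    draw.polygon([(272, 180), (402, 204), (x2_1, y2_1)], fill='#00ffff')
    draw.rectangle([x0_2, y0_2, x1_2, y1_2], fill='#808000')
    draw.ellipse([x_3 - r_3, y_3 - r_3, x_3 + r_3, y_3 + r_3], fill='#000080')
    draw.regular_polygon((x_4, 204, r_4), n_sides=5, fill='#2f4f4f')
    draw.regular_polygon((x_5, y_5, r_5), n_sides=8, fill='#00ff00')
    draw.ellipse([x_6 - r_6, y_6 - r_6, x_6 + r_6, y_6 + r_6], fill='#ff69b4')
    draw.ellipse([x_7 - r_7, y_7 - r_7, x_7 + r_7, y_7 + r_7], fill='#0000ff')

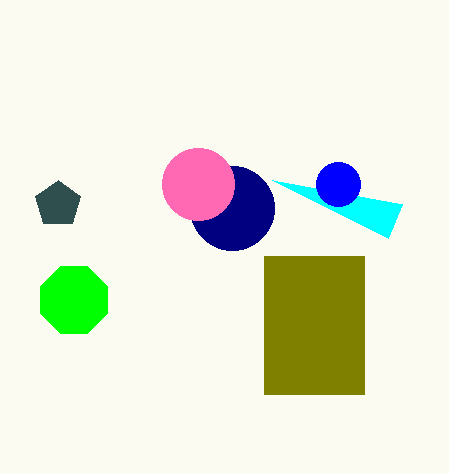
x2_1 = 388; y2_1 = 238; x0_2 = 264; y0_2 = 256; x1_2 = 364; y1_2 = 394; x_3 = 232; y_3 = 208; r_3 = 42; x_4 = 58; r_4 = 24; x_5 = 74; y_5 = 300; r_5 = 36; x_6 = 198; y_6 = 184; r_6 = 36; x_7 = 338; y_7 = 184; r_7 = 22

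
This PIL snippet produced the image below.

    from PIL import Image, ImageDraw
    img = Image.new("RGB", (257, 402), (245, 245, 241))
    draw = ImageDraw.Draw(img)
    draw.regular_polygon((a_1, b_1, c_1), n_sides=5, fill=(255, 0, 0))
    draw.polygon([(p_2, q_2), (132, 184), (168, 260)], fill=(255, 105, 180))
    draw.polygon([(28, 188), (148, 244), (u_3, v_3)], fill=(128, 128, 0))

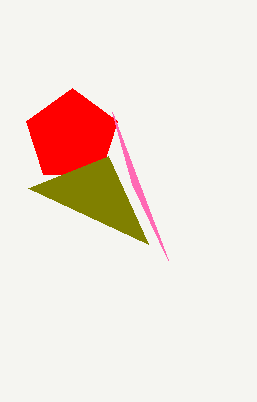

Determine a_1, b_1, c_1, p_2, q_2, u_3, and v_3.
a_1 = 72, b_1 = 136, c_1 = 48, p_2 = 112, q_2 = 112, u_3 = 108, v_3 = 156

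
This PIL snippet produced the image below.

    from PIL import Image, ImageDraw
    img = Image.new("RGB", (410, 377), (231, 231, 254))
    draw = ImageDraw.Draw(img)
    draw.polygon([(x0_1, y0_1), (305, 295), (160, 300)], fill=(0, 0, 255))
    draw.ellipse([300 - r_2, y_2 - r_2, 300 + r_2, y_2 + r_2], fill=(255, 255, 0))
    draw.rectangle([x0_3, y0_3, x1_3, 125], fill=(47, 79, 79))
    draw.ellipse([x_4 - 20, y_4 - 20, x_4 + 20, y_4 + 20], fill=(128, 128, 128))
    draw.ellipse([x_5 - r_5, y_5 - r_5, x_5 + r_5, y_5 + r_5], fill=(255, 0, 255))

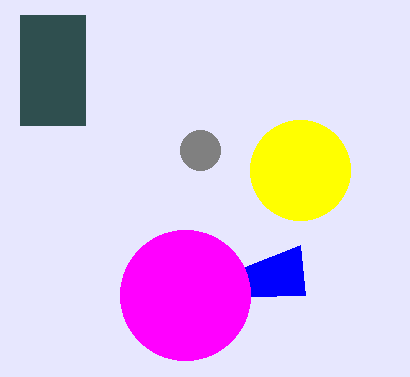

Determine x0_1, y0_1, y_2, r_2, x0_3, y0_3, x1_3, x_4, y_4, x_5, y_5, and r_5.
x0_1 = 300, y0_1 = 245, y_2 = 170, r_2 = 50, x0_3 = 20, y0_3 = 15, x1_3 = 85, x_4 = 200, y_4 = 150, x_5 = 185, y_5 = 295, r_5 = 65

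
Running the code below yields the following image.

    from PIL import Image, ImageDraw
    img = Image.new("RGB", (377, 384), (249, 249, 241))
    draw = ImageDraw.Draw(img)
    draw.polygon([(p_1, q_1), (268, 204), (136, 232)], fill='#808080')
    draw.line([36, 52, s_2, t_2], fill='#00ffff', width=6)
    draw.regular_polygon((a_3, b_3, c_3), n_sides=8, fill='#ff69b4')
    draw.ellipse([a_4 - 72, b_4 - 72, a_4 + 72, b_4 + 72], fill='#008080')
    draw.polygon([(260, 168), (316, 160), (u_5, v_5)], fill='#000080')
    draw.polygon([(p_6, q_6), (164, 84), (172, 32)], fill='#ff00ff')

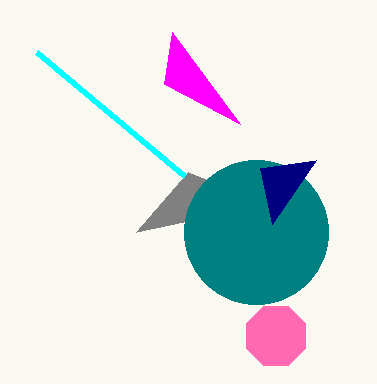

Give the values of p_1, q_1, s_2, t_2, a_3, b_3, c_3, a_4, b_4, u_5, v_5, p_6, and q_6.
p_1 = 188
q_1 = 172
s_2 = 184
t_2 = 176
a_3 = 276
b_3 = 336
c_3 = 32
a_4 = 256
b_4 = 232
u_5 = 272
v_5 = 224
p_6 = 240
q_6 = 124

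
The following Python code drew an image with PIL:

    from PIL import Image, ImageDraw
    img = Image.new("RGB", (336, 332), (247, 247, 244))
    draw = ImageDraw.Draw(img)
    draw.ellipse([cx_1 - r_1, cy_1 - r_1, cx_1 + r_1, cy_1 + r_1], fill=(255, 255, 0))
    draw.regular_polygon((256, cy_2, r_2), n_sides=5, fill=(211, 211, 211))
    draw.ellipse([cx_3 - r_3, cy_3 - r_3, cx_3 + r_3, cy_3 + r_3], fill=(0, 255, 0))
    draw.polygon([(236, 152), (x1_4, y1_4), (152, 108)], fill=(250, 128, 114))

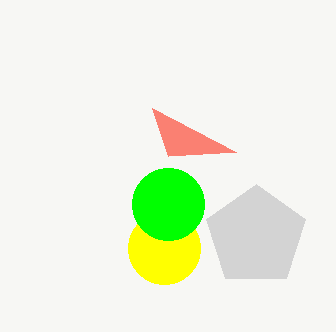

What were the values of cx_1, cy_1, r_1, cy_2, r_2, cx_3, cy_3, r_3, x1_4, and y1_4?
cx_1 = 164; cy_1 = 248; r_1 = 36; cy_2 = 236; r_2 = 52; cx_3 = 168; cy_3 = 204; r_3 = 36; x1_4 = 168; y1_4 = 156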